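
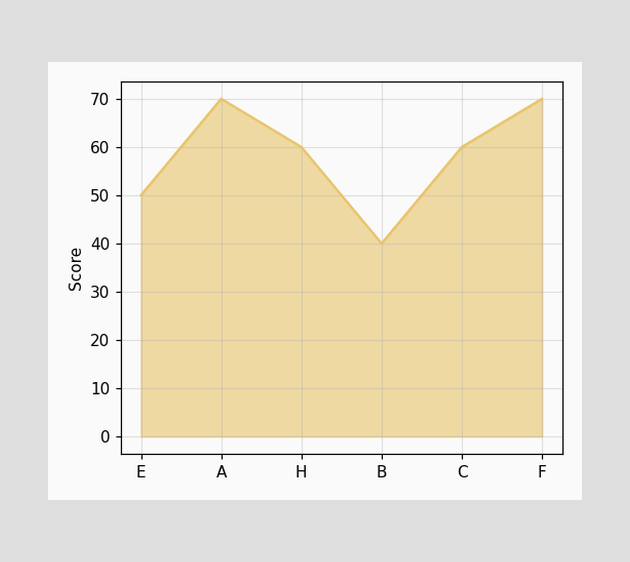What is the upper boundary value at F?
70

At F the upper boundary is at 70.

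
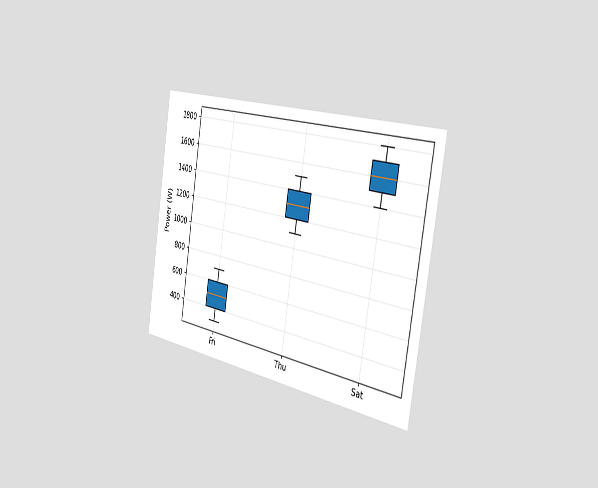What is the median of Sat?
The chart is tilted about 9° clockwise and viewed slightly from the right. The median line in the Sat box sits at 1600W.

1600W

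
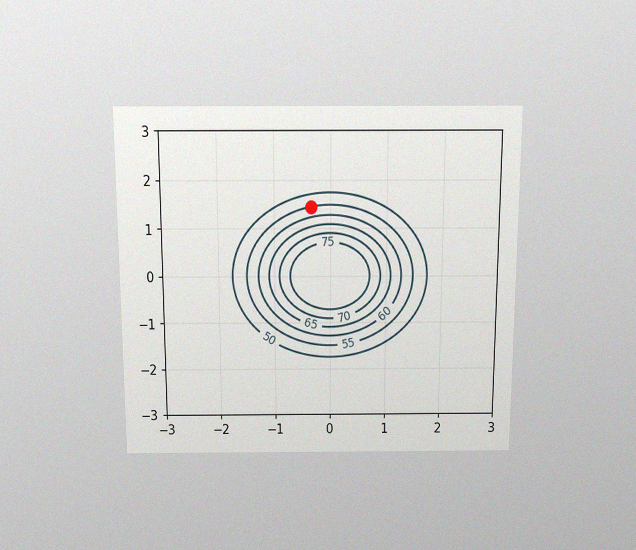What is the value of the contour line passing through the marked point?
55

The chart is viewed slightly from above, with some photo noise. The marked point sits on the contour labelled 55.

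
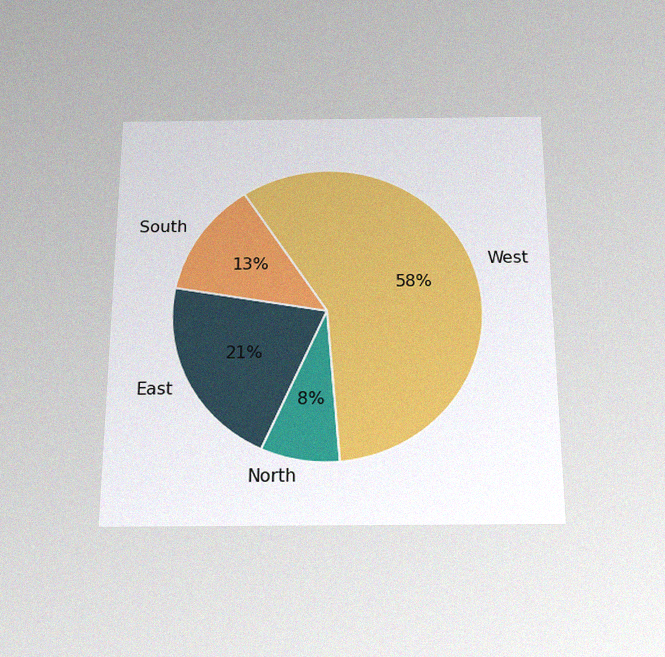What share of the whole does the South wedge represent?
13%

The chart is viewed slightly from below, with some photo noise. The South slice takes up 13% of the pie.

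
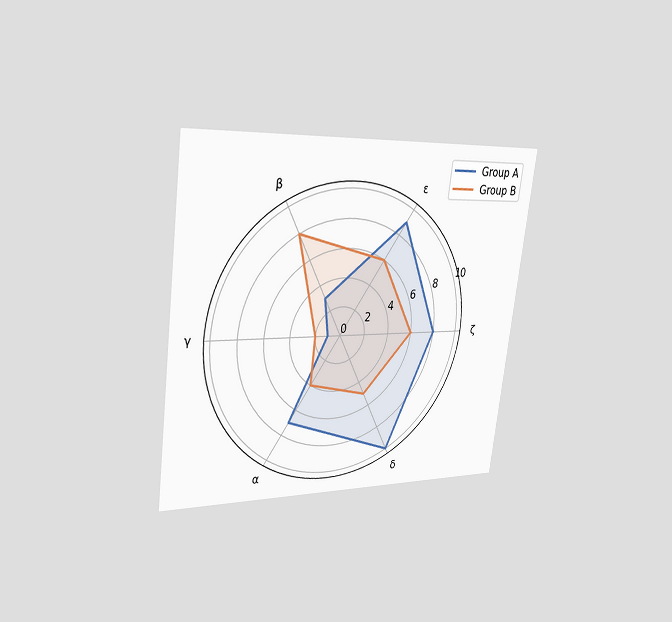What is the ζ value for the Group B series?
6

The chart is tilted about 7° clockwise and viewed slightly from the left. On the ζ axis, Group B reaches 6.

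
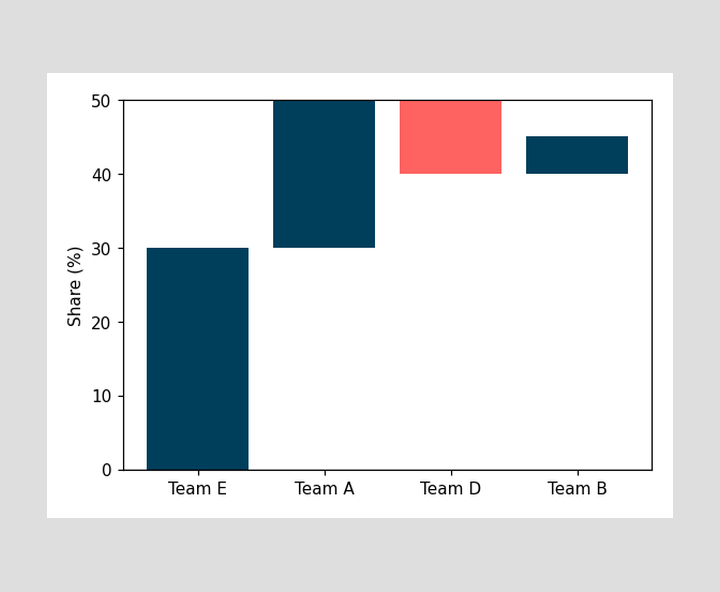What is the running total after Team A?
After Team A the running total reaches 50%.

50%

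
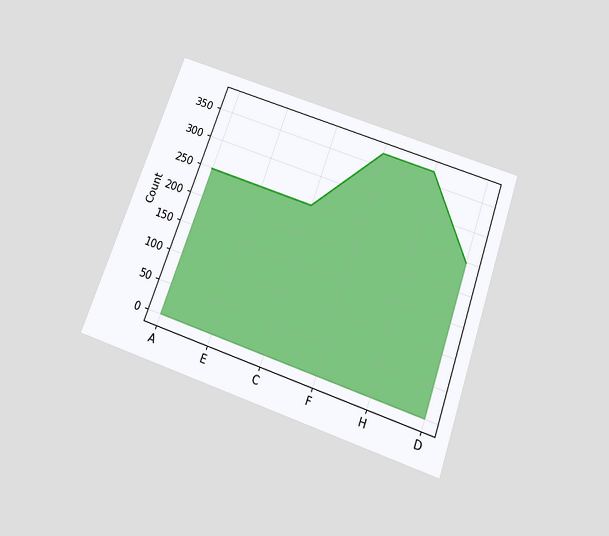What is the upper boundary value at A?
248

The chart is tilted about 19° clockwise and viewed slightly from below. At A the upper boundary is at 248.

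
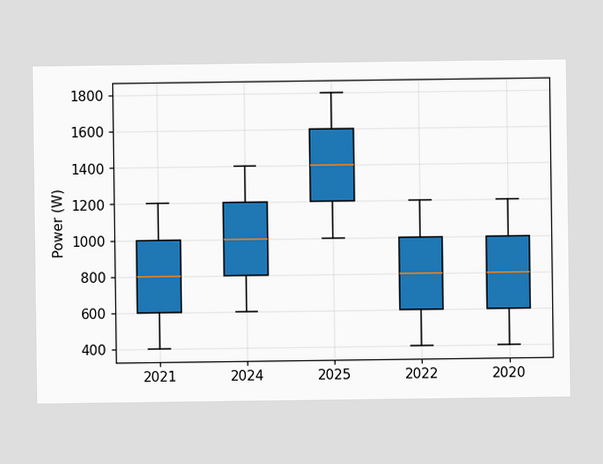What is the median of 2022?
800W

The median line in the 2022 box sits at 800W.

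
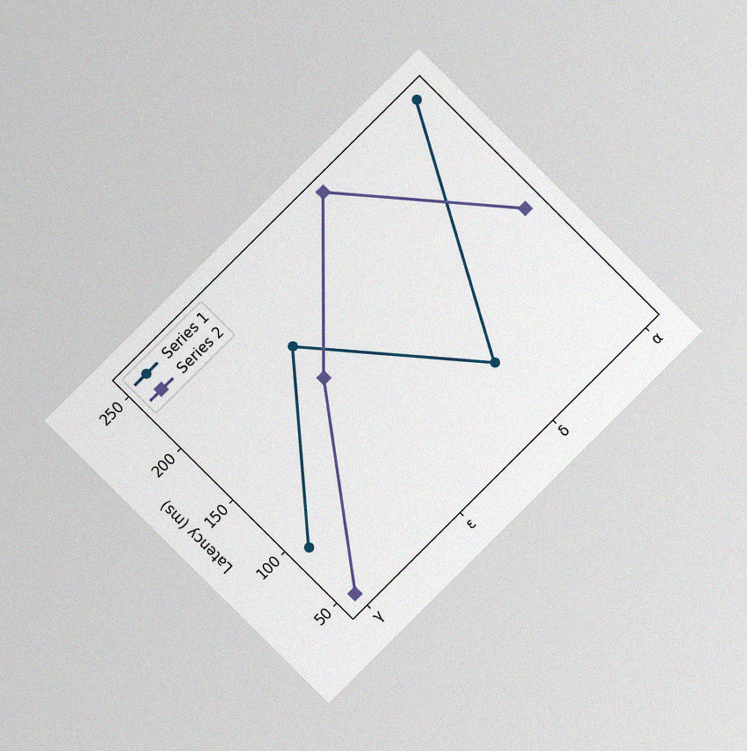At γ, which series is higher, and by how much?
Series 1, by 45ms

The chart is tilted about 45° counter-clockwise and viewed at a slight angle, with some photo noise. At γ, Series 1 sits above the other line by 45ms.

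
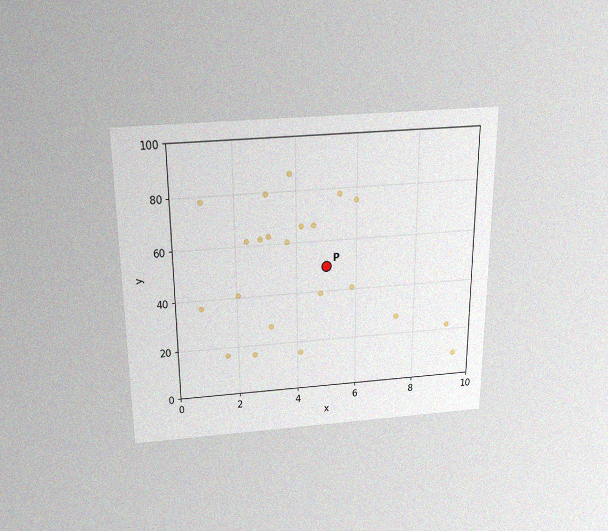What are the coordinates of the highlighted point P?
(5, 50)

The chart is viewed slightly from above, with some photo noise. Following the gridlines from P to each axis, P sits at (5, 50).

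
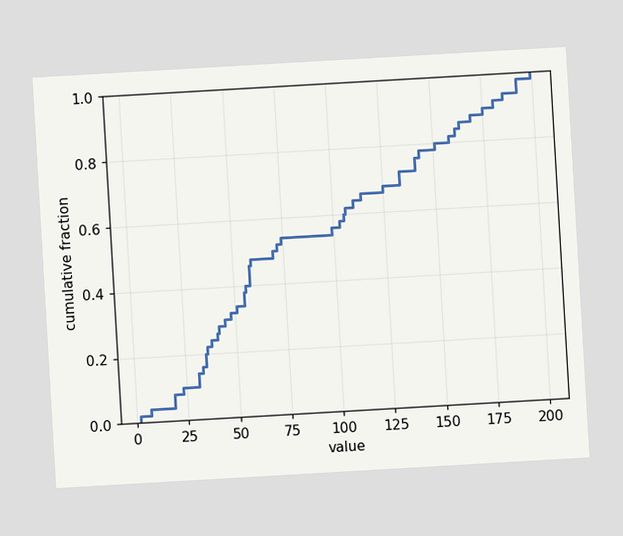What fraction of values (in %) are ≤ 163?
86%

The chart is tilted about 3° counter-clockwise. At x=163 the ECDF step is at 86%.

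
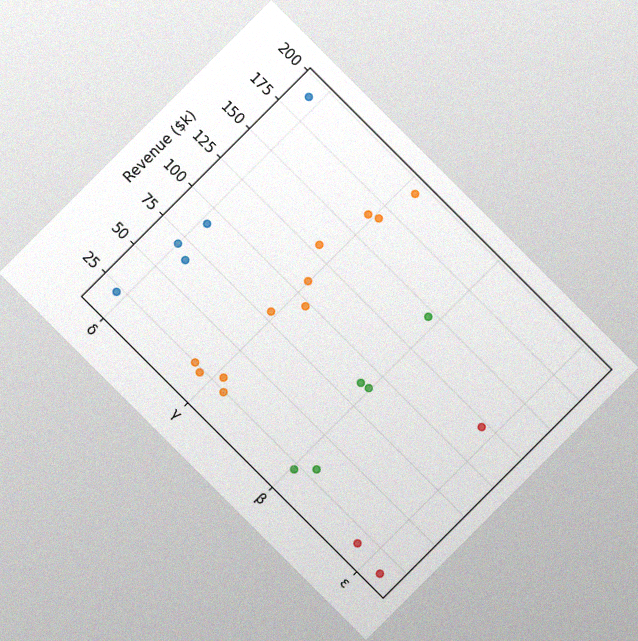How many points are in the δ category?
The chart is tilted about 45° clockwise, with some photo noise. Counting the markers in the δ column gives 5.

5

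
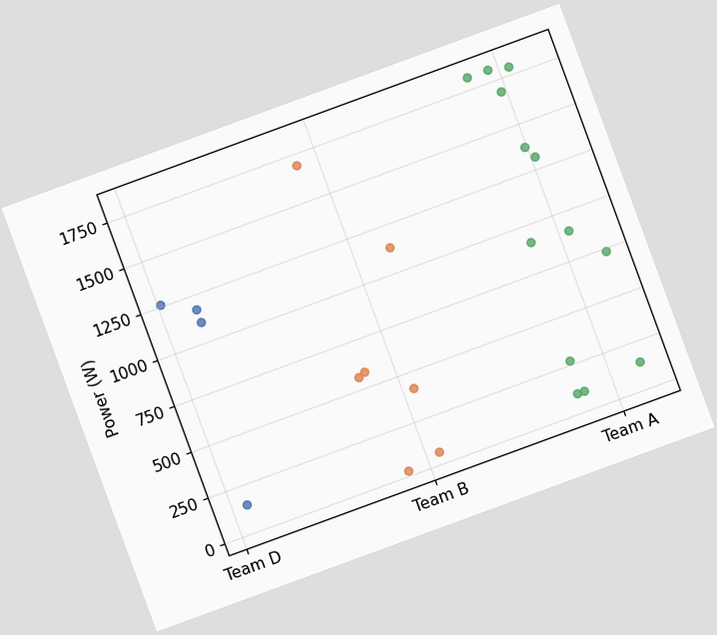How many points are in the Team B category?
7

The chart is tilted about 20° counter-clockwise. Counting the markers in the Team B column gives 7.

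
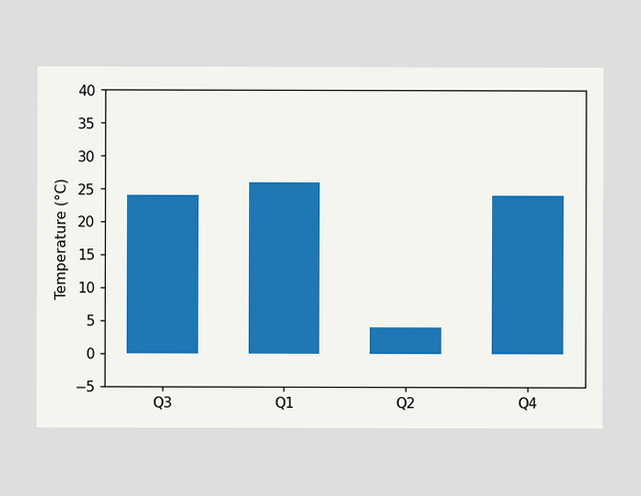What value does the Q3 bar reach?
Reading along the chart's y-axis, the Q3 bar reaches 24°C.

24°C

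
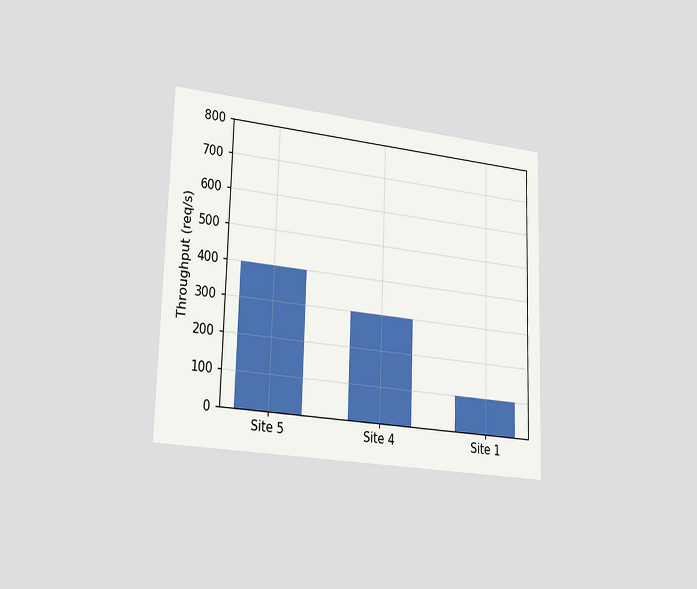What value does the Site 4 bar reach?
The chart is viewed slightly from the left. Reading along the chart's y-axis, the Site 4 bar reaches 300req/s.

300req/s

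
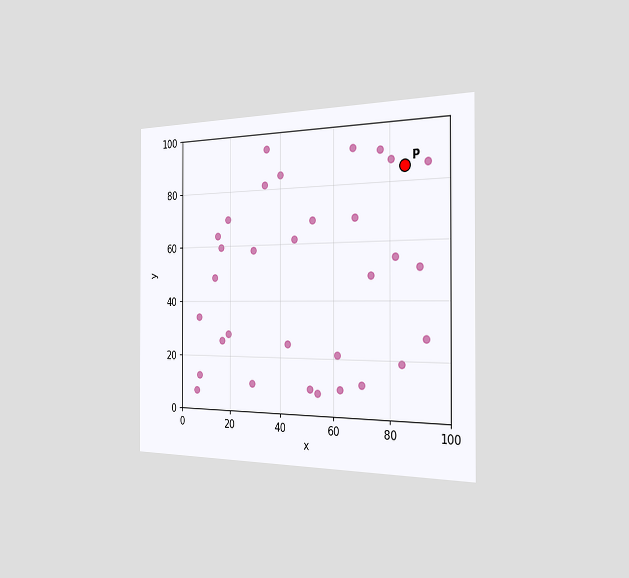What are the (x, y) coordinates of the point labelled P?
The chart is viewed slightly from the right. Following the gridlines from P to each axis, P sits at (85, 85).

(85, 85)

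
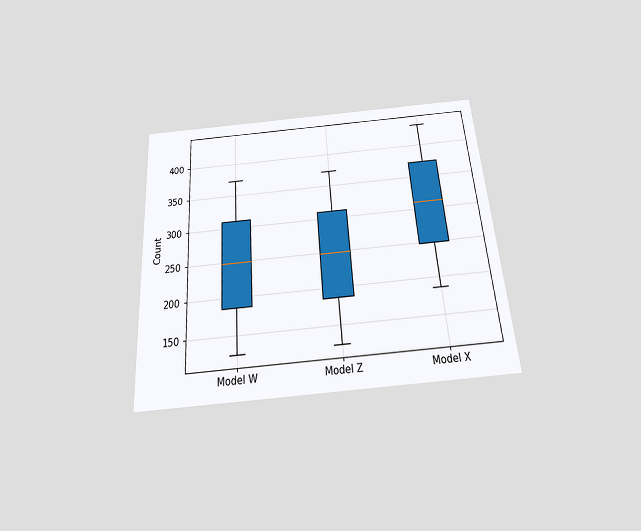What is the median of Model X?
310

The chart is tilted about 4° counter-clockwise and viewed slightly from below. The median line in the Model X box sits at 310.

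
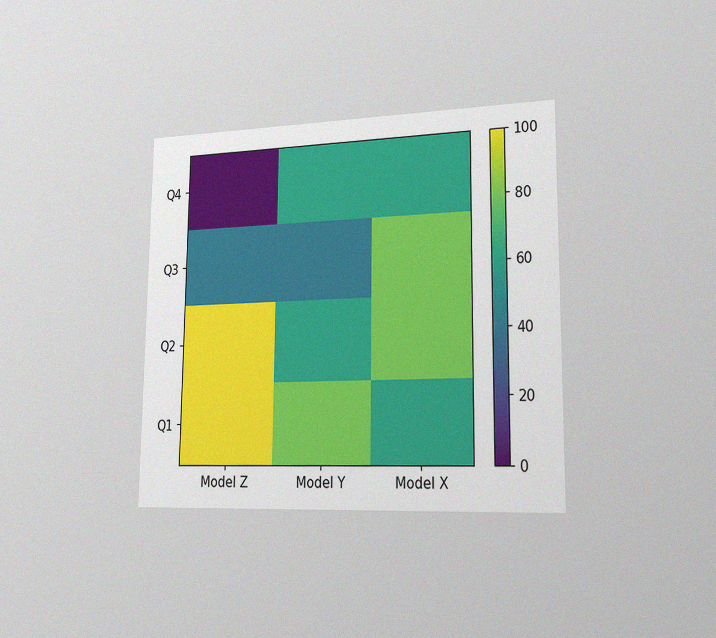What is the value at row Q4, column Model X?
60

The chart is viewed slightly from the right, with some photo noise. Matching cell (Q4, Model X) against the colorbar gives 60.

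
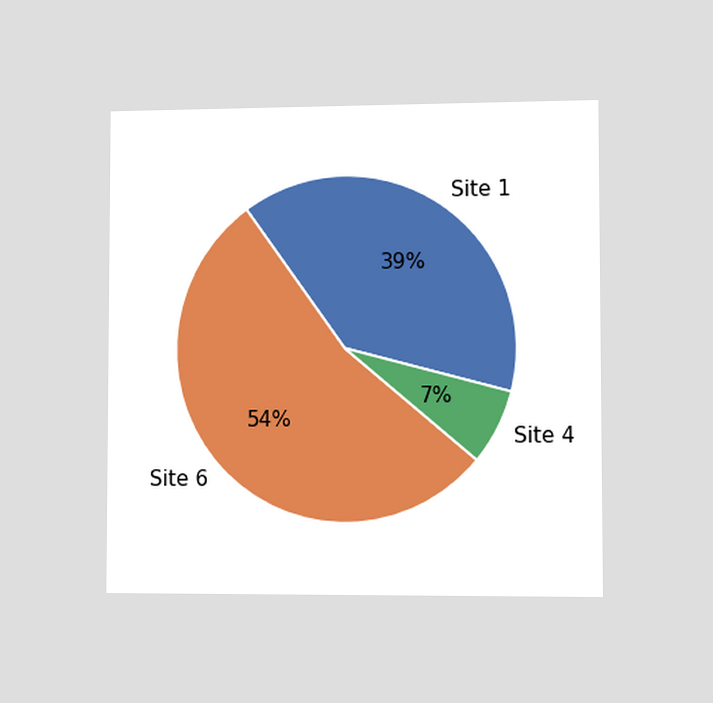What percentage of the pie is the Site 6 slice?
The chart is viewed slightly from the right. The Site 6 slice takes up 54% of the pie.

54%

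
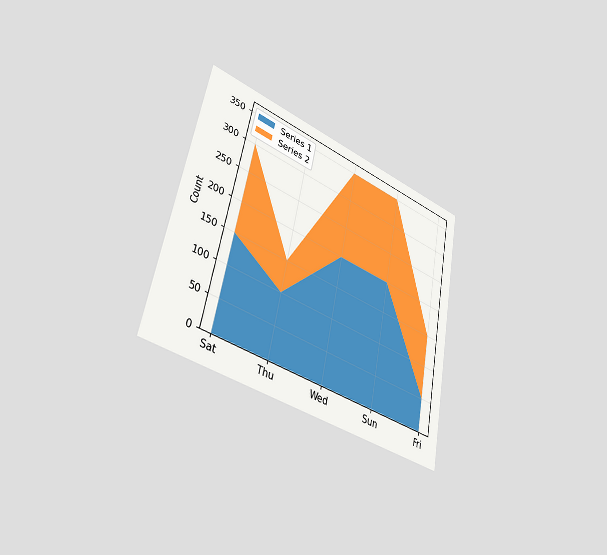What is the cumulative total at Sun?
350

The chart is tilted about 11° clockwise and viewed slightly from the left. The stacked total at Sun reaches 350.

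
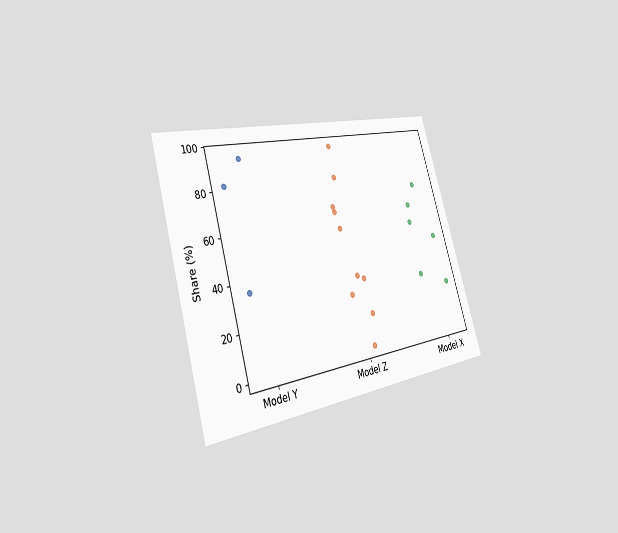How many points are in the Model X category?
The chart is tilted about 16° counter-clockwise and viewed slightly from the left. Counting the markers in the Model X column gives 6.

6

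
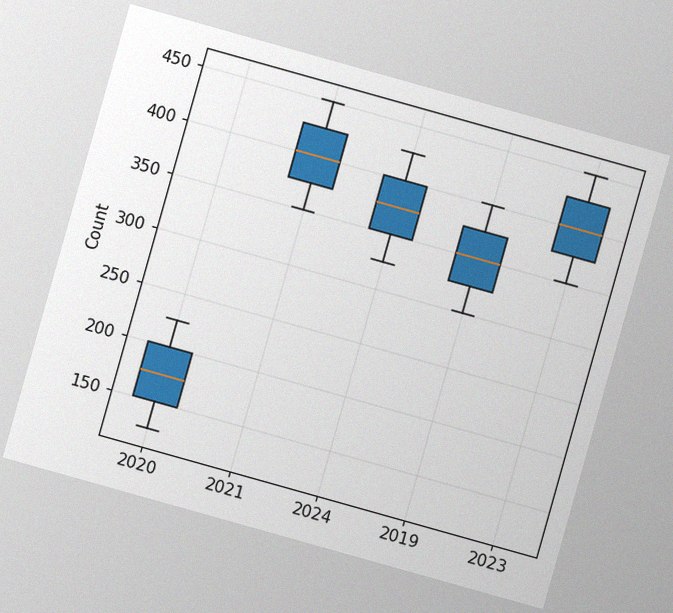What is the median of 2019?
The chart is tilted about 16° clockwise, with some photo noise. The median line in the 2019 box sits at 350.

350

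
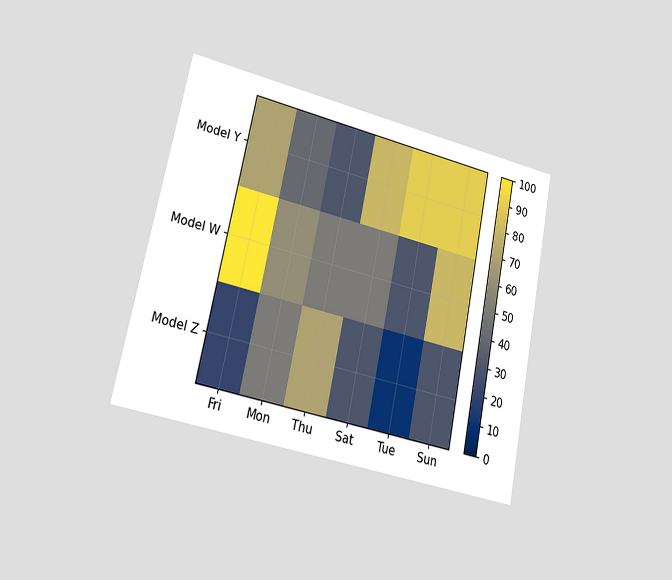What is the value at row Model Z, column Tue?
10

The chart is tilted about 12° clockwise and viewed slightly from the left. Matching cell (Model Z, Tue) against the colorbar gives 10.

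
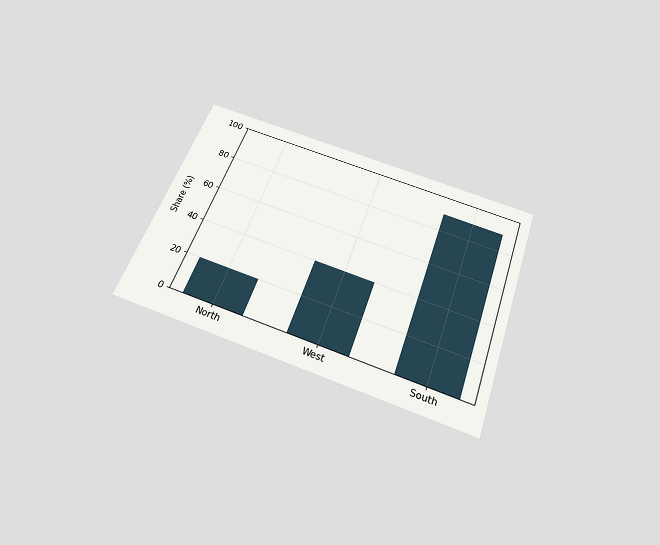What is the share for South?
90%

The chart is tilted about 19° clockwise and viewed slightly from below. Reading along the chart's y-axis, the South bar reaches 90%.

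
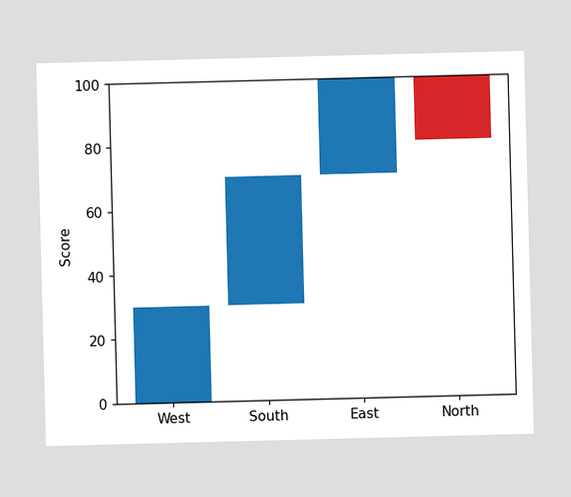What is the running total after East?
After East the running total reaches 100.

100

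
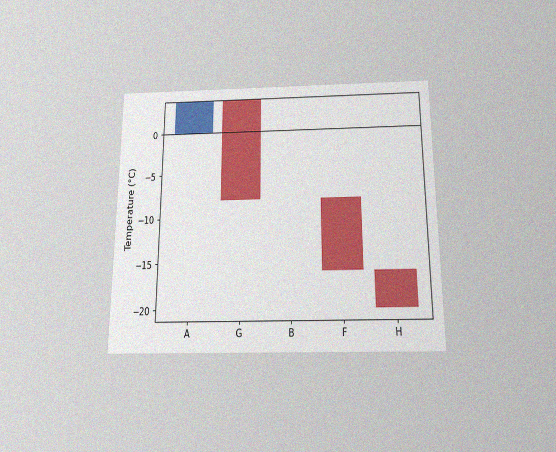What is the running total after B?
-8°C

The chart is viewed slightly from below, with some photo noise. After B the running total reaches -8°C.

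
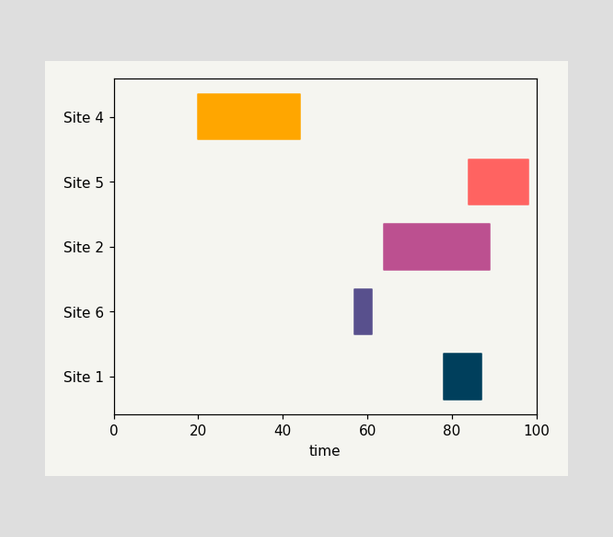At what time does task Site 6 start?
The Site 6 bar begins at t=57.

57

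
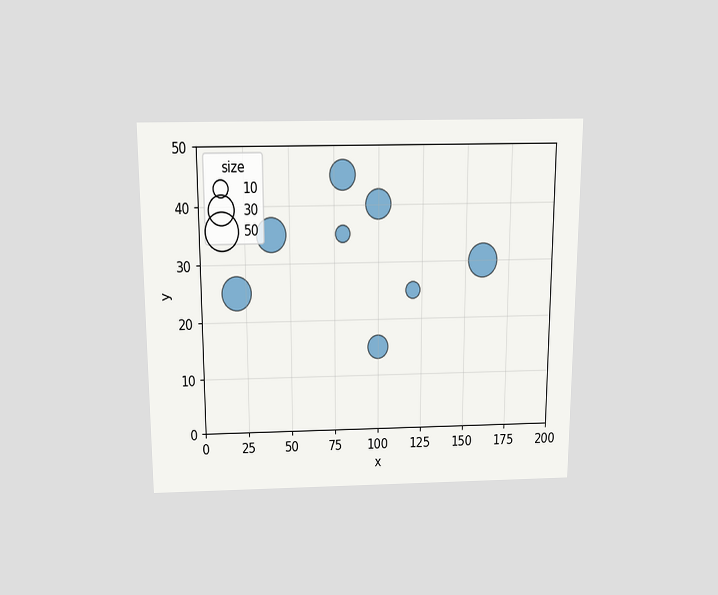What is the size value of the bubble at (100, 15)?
20

The chart is viewed slightly from above. Matching the bubble at (100, 15) against the size legend gives 20.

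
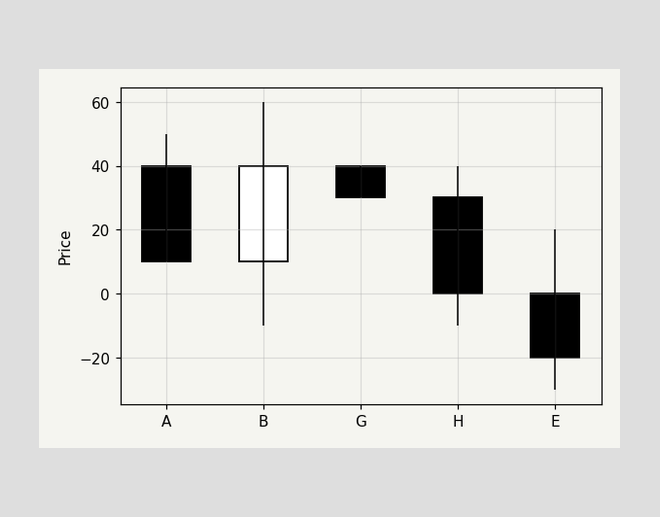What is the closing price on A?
10

The A candle closes at 10.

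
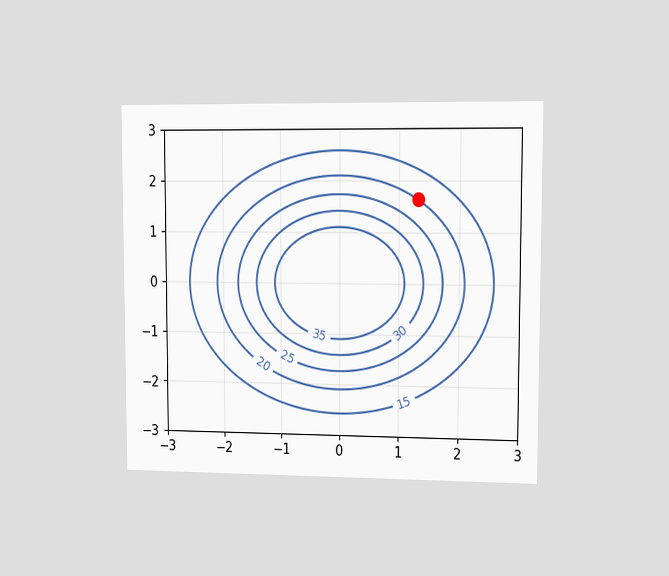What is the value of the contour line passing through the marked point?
The chart is viewed slightly from the right. The marked point sits on the contour labelled 20.

20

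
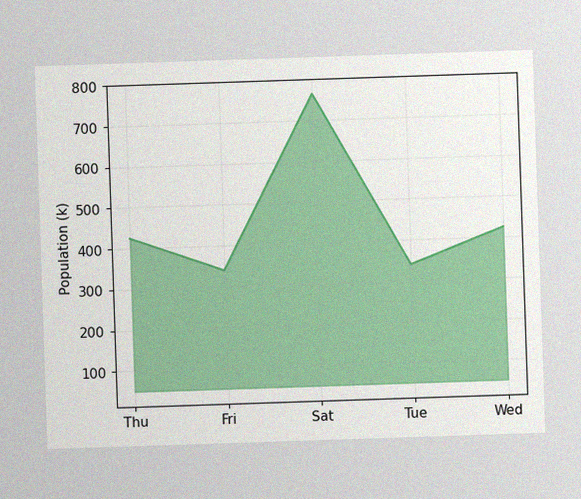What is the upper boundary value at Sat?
765k

The image has some photo noise and uneven lighting. At Sat the upper boundary is at 765k.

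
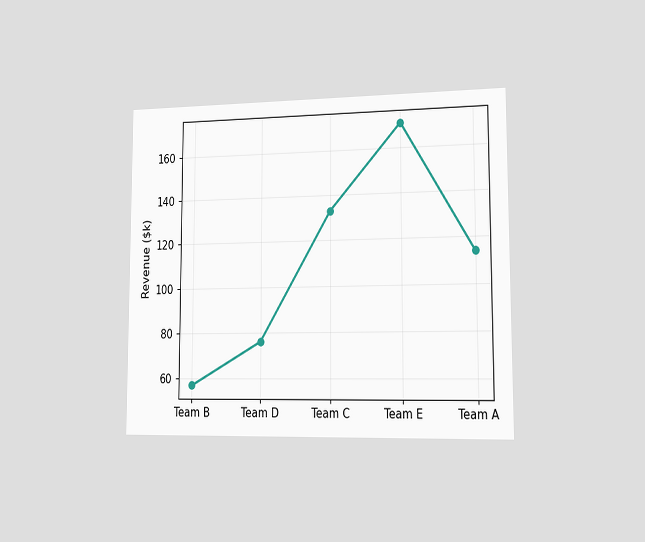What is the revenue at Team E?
$171k

The chart is viewed slightly from the right. At Team E, the line is at $171k.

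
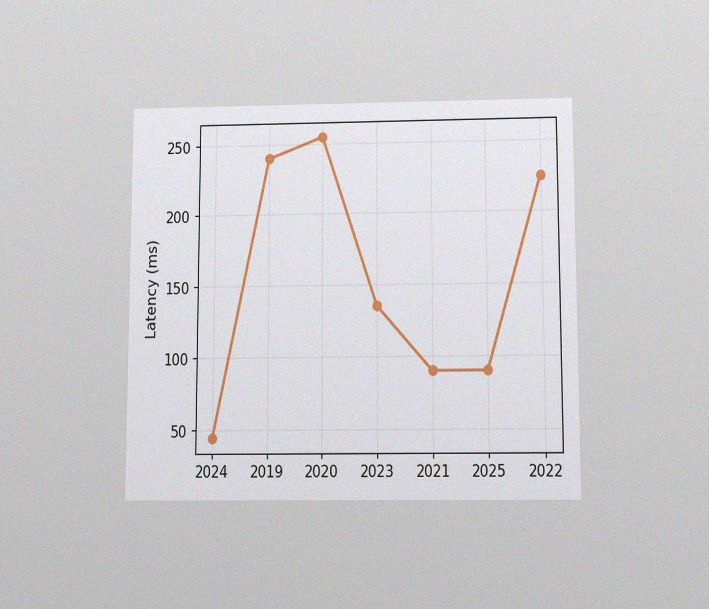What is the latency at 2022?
The chart is viewed slightly from below, with some photo noise. At 2022, the line is at 225ms.

225ms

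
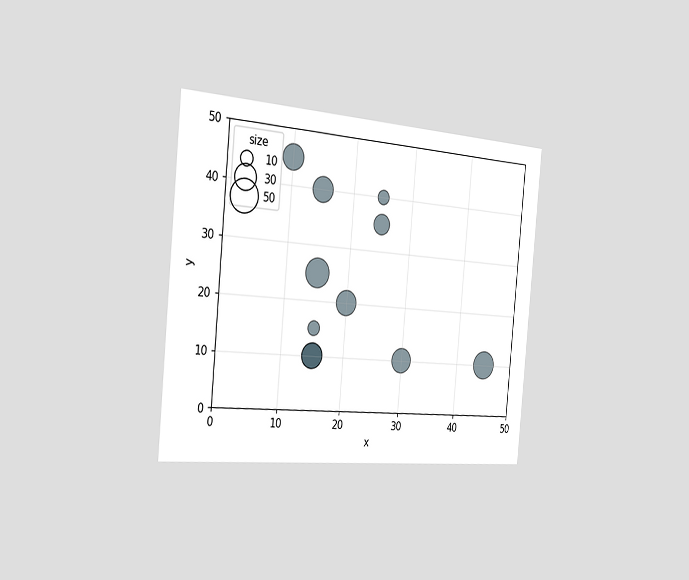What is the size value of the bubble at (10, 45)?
The chart is tilted about 5° clockwise and viewed slightly from the left. Matching the bubble at (10, 45) against the size legend gives 30.

30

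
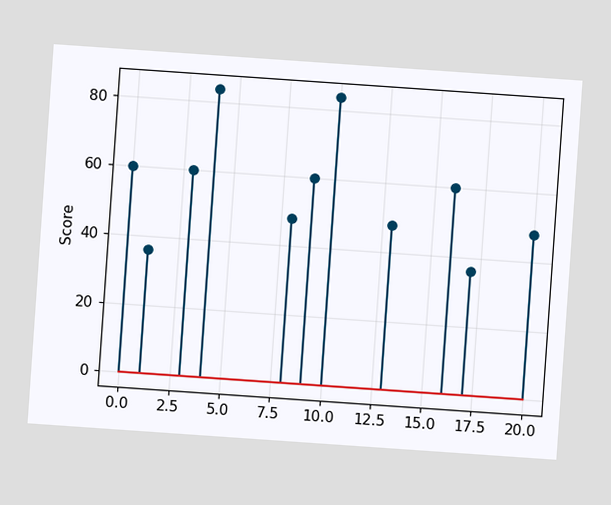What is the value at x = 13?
48

The chart is tilted about 4° clockwise. The stem at x=13 reaches 48.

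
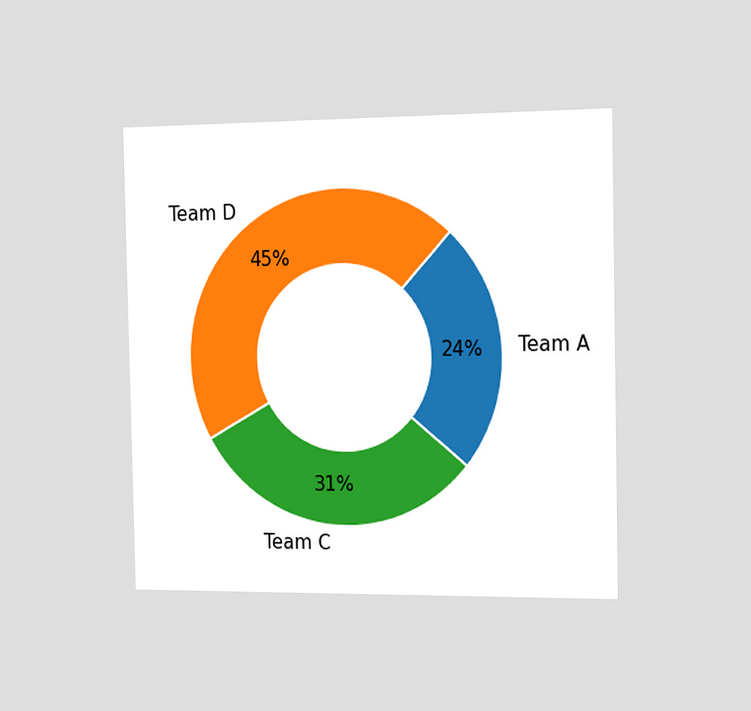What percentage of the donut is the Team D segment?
The chart is viewed slightly from the right. The Team D segment takes up 45% of the ring.

45%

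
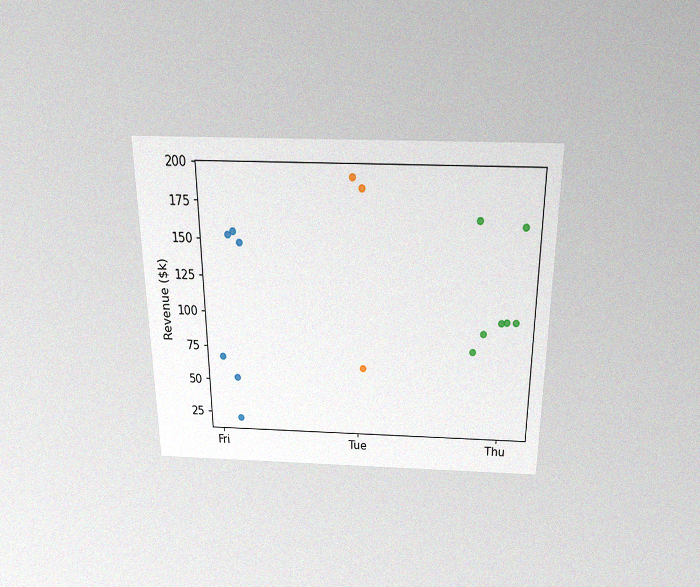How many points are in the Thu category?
The chart is viewed slightly from above, with some photo noise. Counting the markers in the Thu column gives 7.

7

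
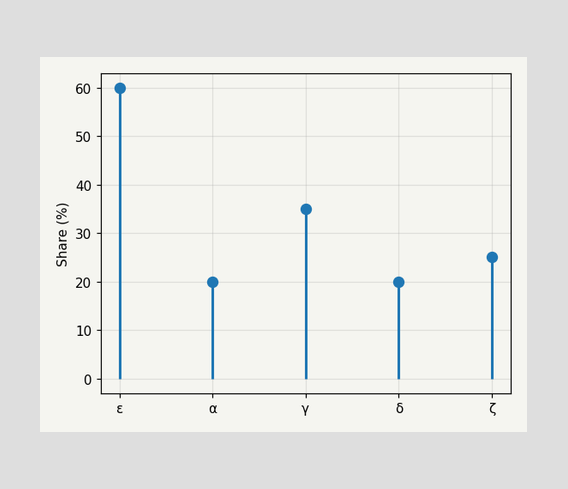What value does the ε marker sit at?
The ε marker sits at 60%.

60%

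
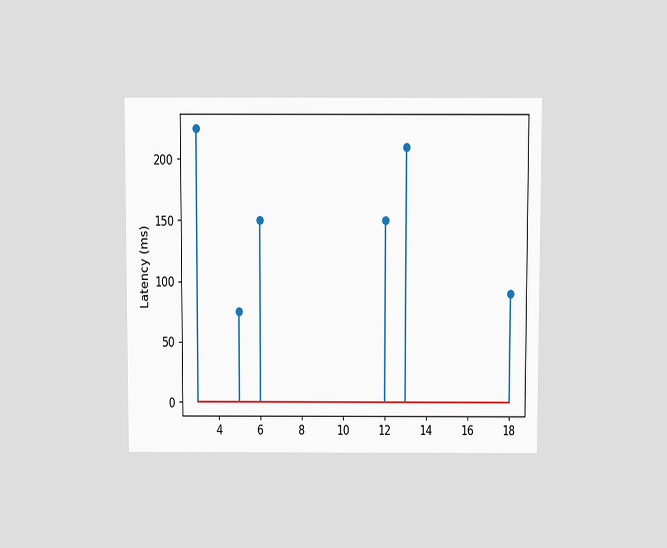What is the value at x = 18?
The chart is viewed slightly from above. The stem at x=18 reaches 90ms.

90ms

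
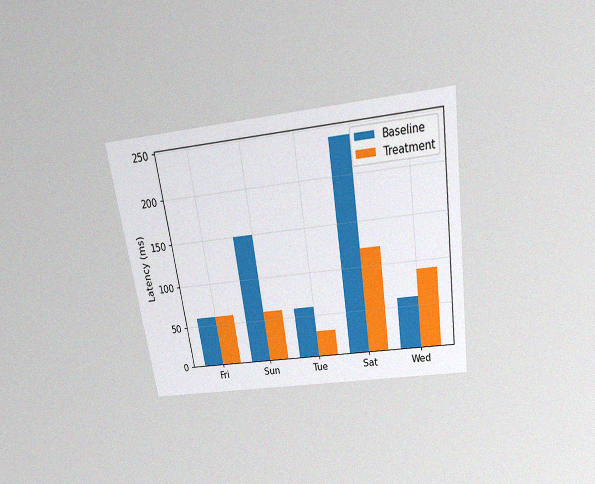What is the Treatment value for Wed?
The chart is tilted about 9° counter-clockwise and viewed slightly from above, with some photo noise. The Treatment bar at Wed reaches 90ms on the y-axis.

90ms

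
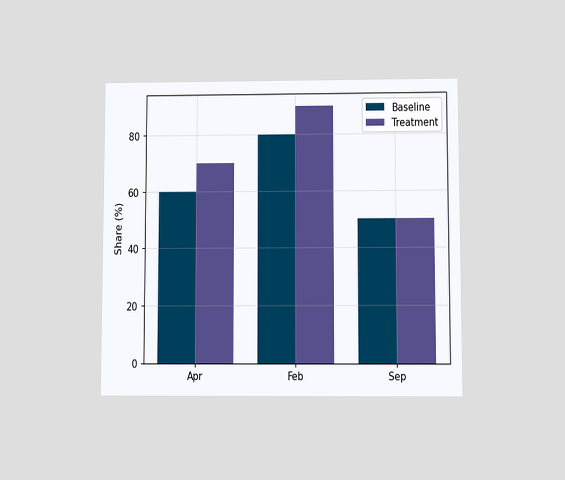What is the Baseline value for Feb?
80%

The chart is viewed slightly from below. The Baseline bar at Feb reaches 80% on the y-axis.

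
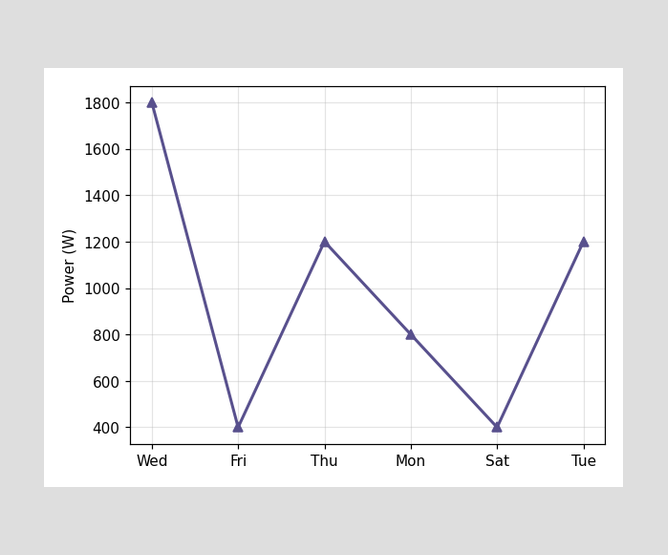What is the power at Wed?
1800W

At Wed, the line is at 1800W.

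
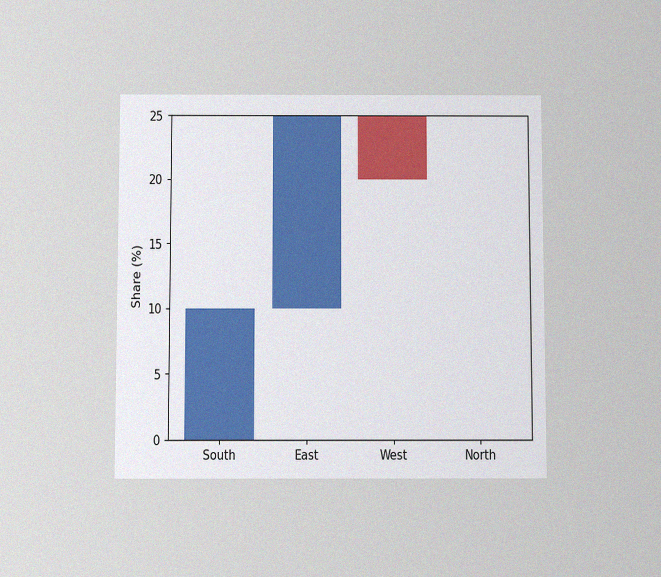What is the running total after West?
20%

The chart is viewed slightly from below, with some photo noise. After West the running total reaches 20%.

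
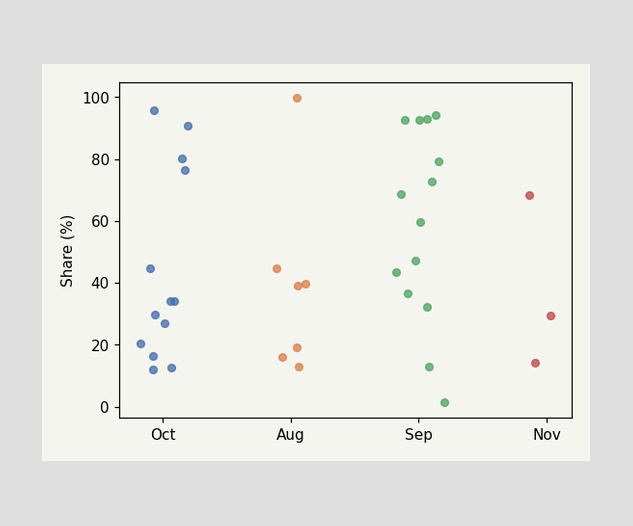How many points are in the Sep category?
14

Counting the markers in the Sep column gives 14.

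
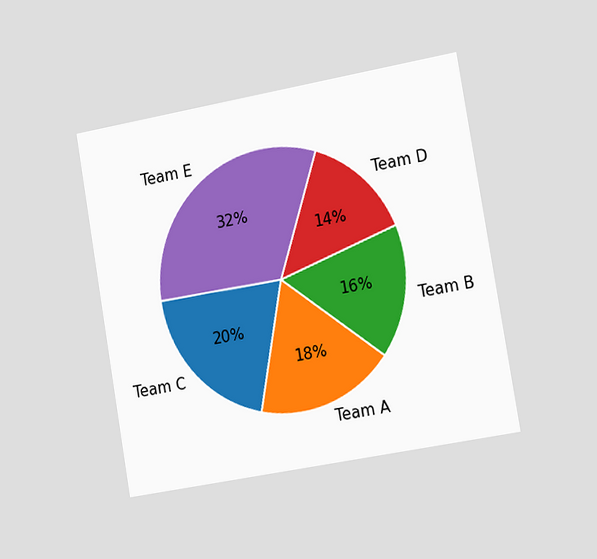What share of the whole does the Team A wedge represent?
18%

The chart is tilted about 10° counter-clockwise and viewed slightly from the right. The Team A slice takes up 18% of the pie.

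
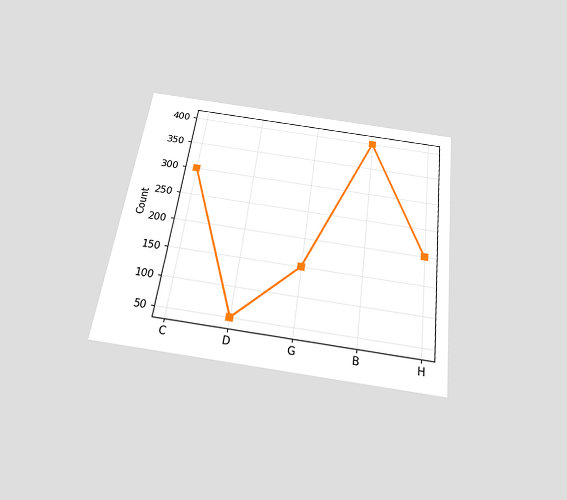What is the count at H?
The chart is tilted about 8° clockwise and viewed slightly from below. At H, the line is at 200.

200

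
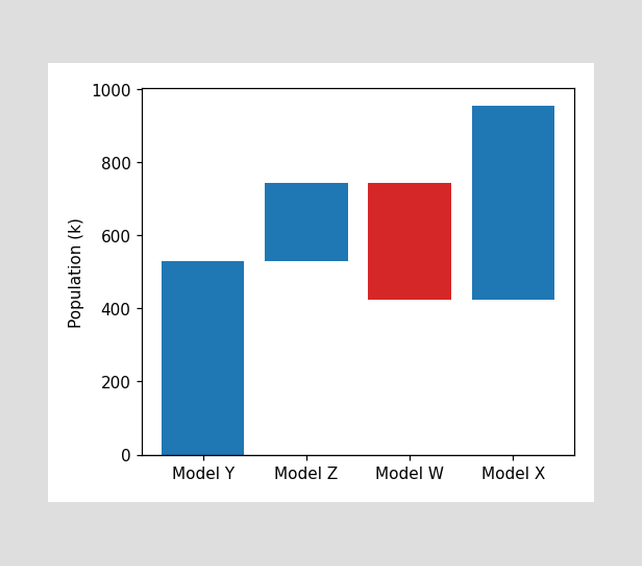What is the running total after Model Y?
530k

After Model Y the running total reaches 530k.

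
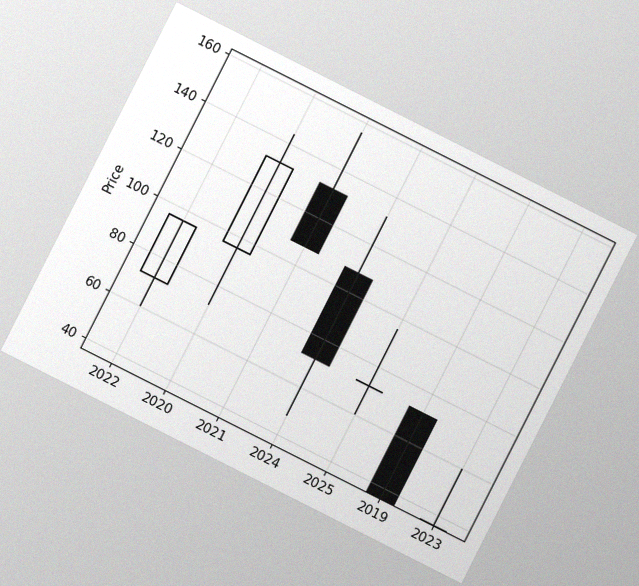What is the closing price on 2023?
The chart is tilted about 27° clockwise, with some photo noise. The 2023 candle closes at 36.

36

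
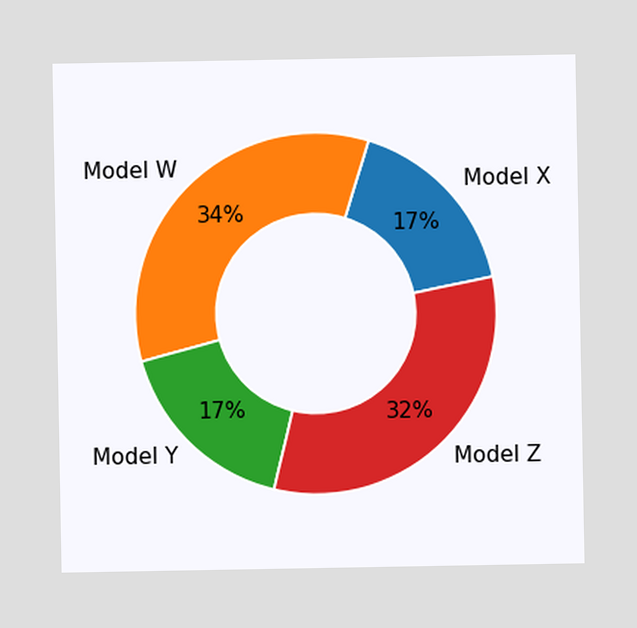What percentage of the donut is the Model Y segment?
17%

The Model Y segment takes up 17% of the ring.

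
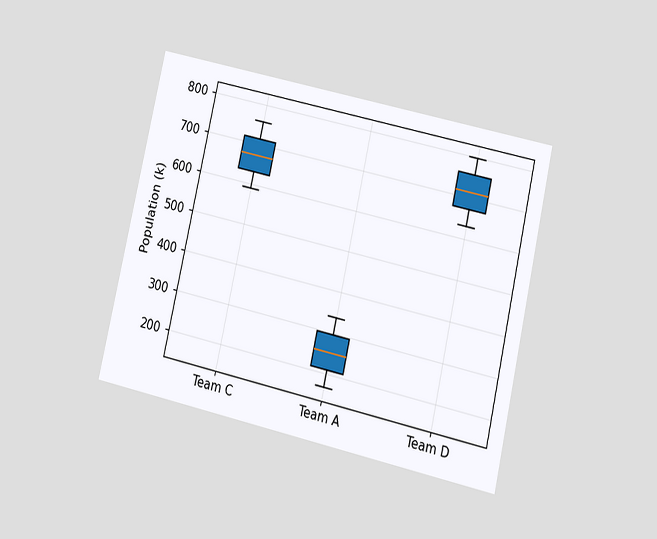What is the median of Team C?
The chart is tilted about 13° clockwise and viewed at a slight angle. The median line in the Team C box sits at 672k.

672k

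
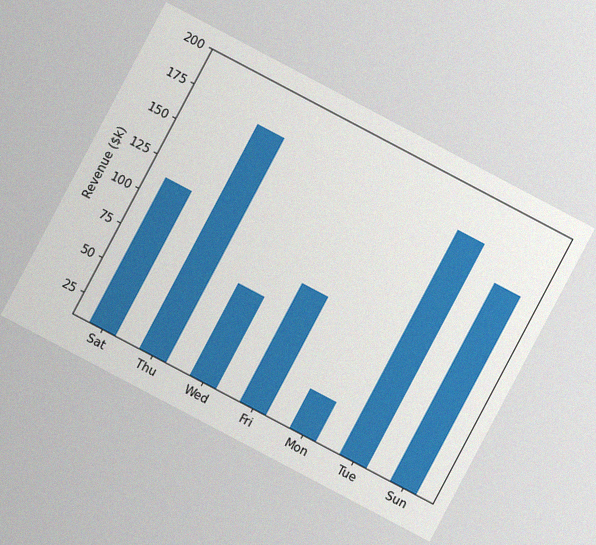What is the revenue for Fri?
The chart is tilted about 28° clockwise, with some photo noise. Reading along the chart's y-axis, the Fri bar reaches $95k.

$95k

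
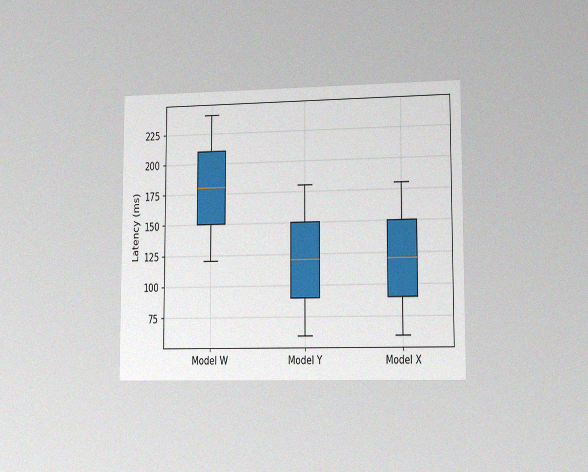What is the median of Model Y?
120ms

The chart is viewed slightly from the right, with some photo noise. The median line in the Model Y box sits at 120ms.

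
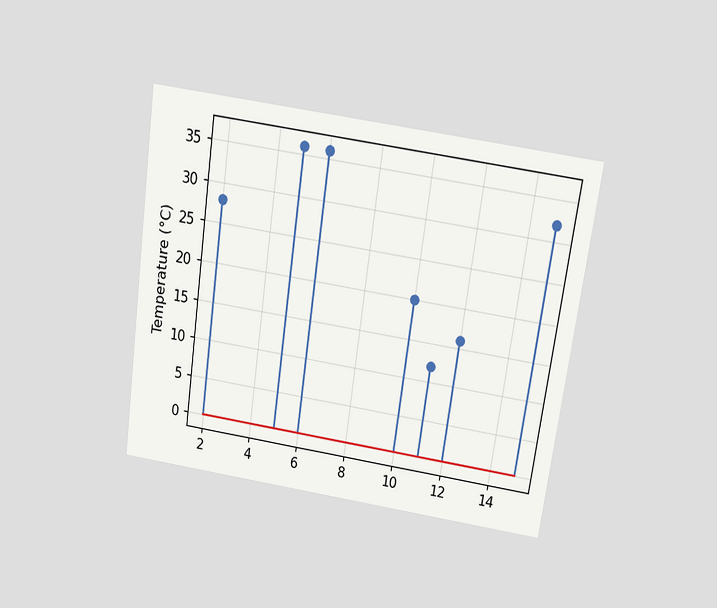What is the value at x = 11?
The chart is tilted about 8° clockwise and viewed slightly from above. The stem at x=11 reaches 12°C.

12°C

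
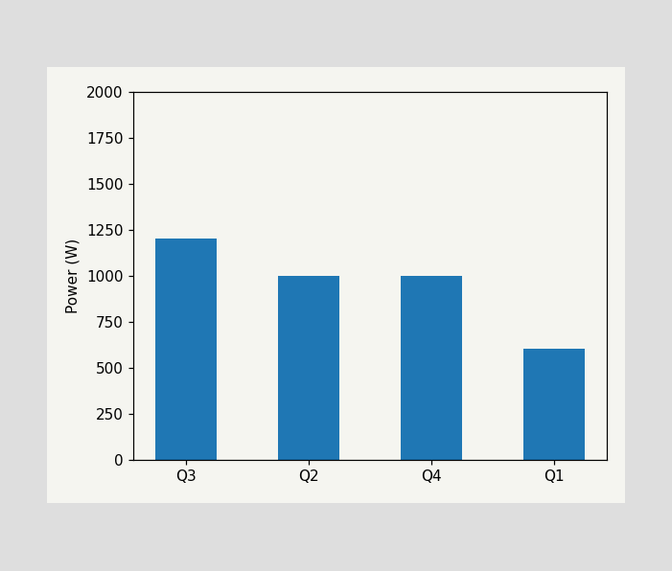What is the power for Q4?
1000W

Reading along the chart's y-axis, the Q4 bar reaches 1000W.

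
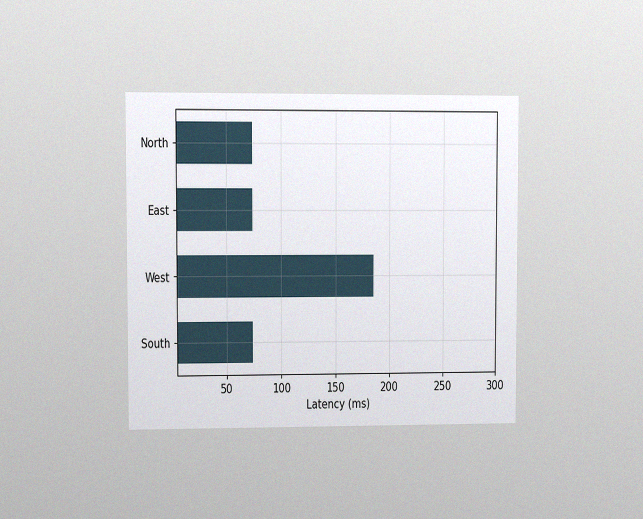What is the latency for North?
74ms

The chart is viewed at a slight angle, with some photo noise. Reading along the chart's x-axis, the North bar reaches 74ms.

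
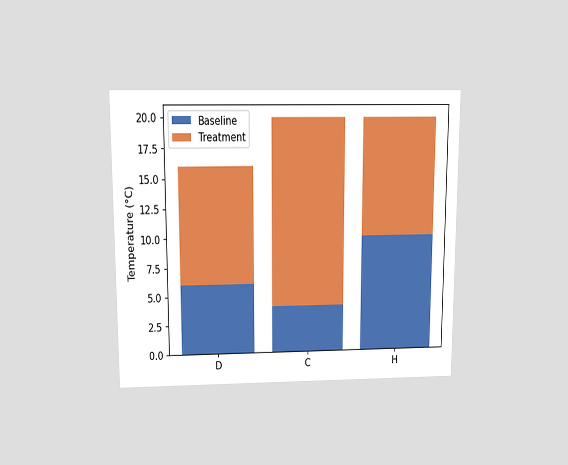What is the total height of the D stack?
The chart is viewed slightly from above. The D stack's top reaches 16°C on the y-axis.

16°C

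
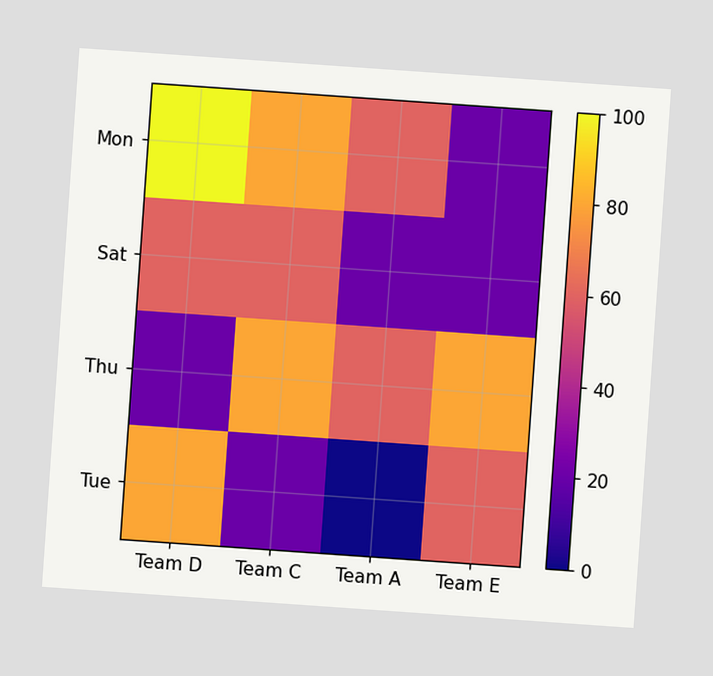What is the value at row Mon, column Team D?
The chart is tilted about 4° clockwise. Matching cell (Mon, Team D) against the colorbar gives 100.

100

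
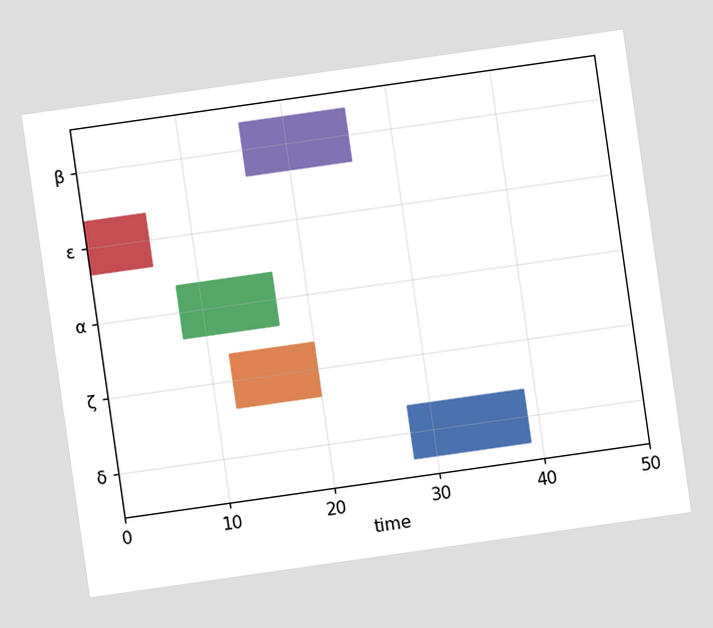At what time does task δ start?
28

The chart is tilted about 8° counter-clockwise. The δ bar begins at t=28.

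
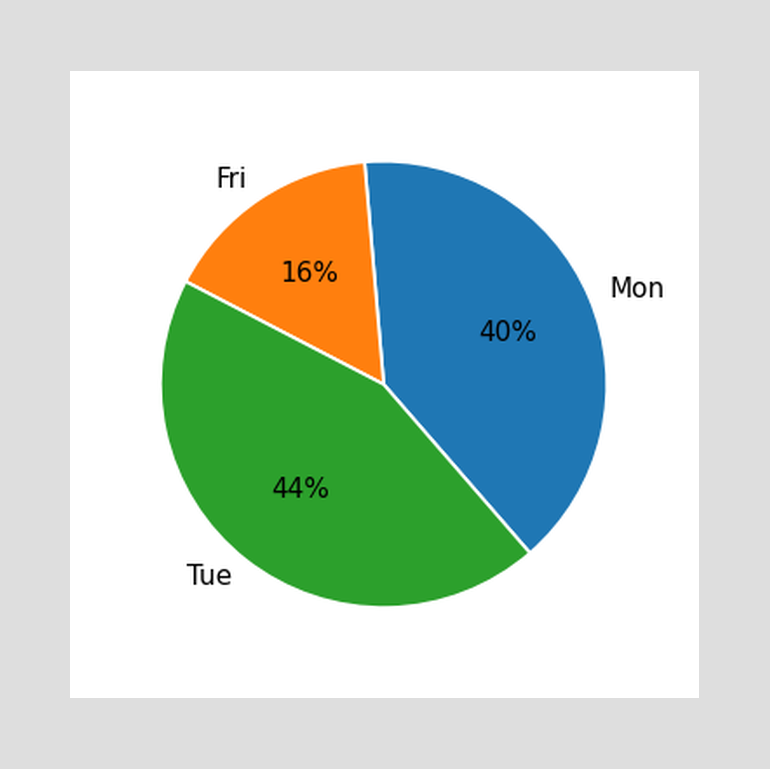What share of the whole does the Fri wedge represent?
The Fri slice takes up 16% of the pie.

16%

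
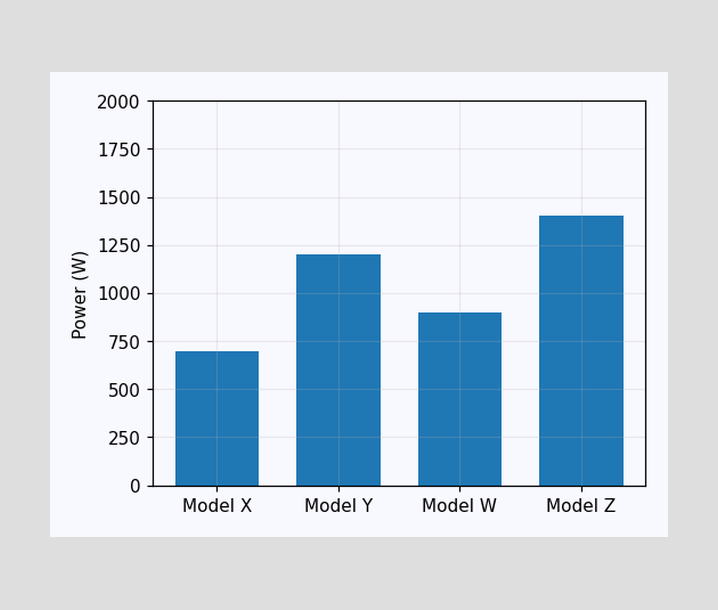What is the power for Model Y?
1200W

Reading along the chart's y-axis, the Model Y bar reaches 1200W.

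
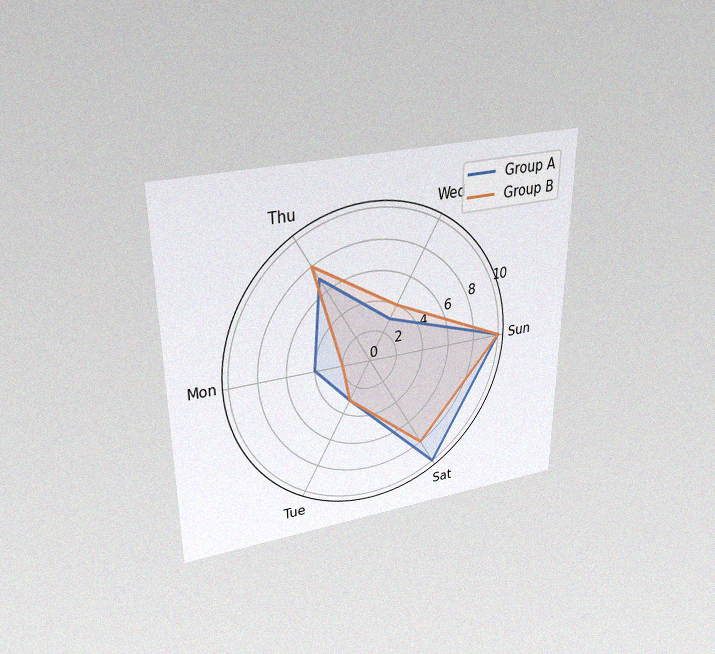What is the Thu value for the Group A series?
The chart is viewed slightly from above, with some photo noise. On the Thu axis, Group A reaches 7.

7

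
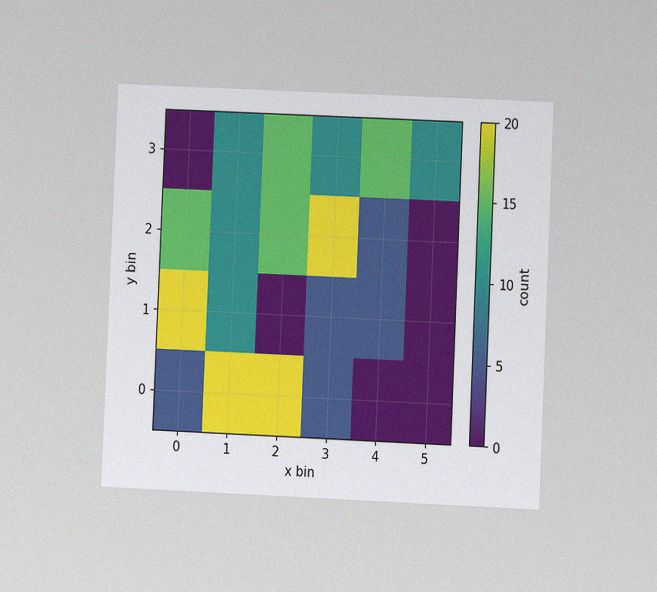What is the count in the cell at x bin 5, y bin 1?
The chart is tilted about 2° clockwise and viewed at a slight angle, with some photo noise. Matching the cell (5, 1) against the colorbar gives 0.

0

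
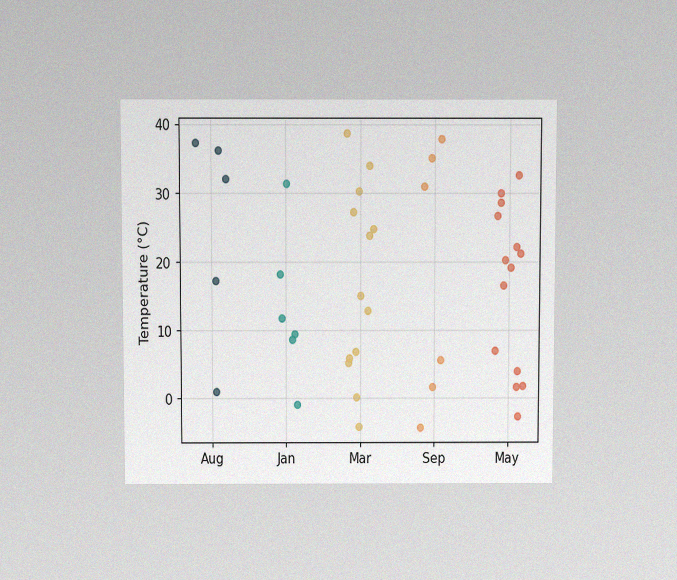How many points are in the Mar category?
13

The chart is viewed slightly from above, with some photo noise. Counting the markers in the Mar column gives 13.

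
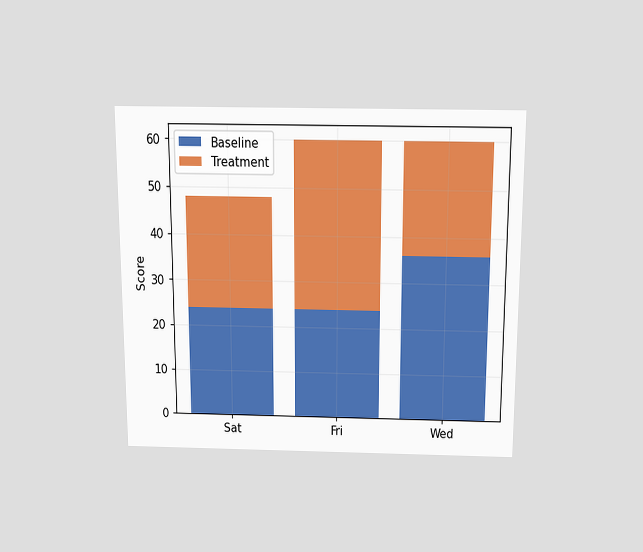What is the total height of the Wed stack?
The chart is viewed slightly from above. The Wed stack's top reaches 60 on the y-axis.

60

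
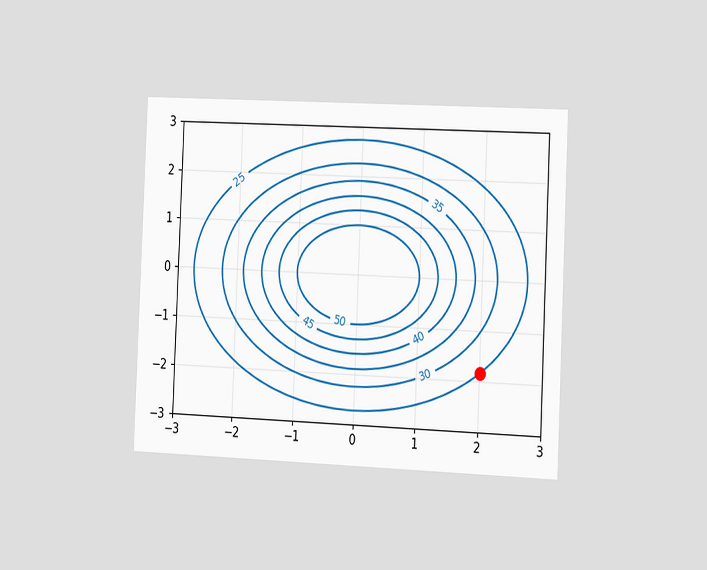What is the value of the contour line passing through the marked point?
The chart is tilted about 2° clockwise and viewed slightly from the right. The marked point sits on the contour labelled 25.

25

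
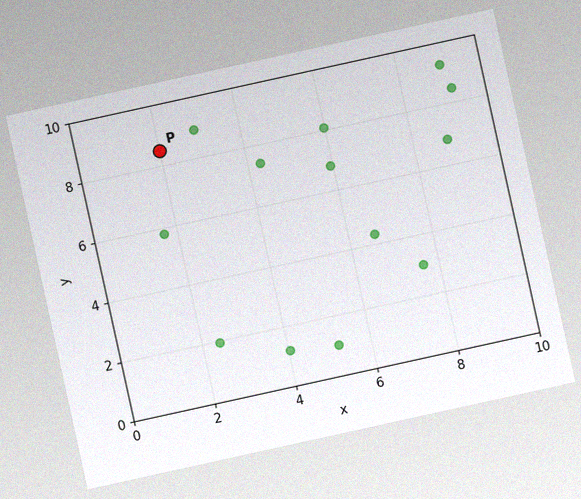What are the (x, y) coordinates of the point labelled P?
(2, 8.5)

The chart is tilted about 12° counter-clockwise, with some photo noise. Following the gridlines from P to each axis, P sits at (2, 8.5).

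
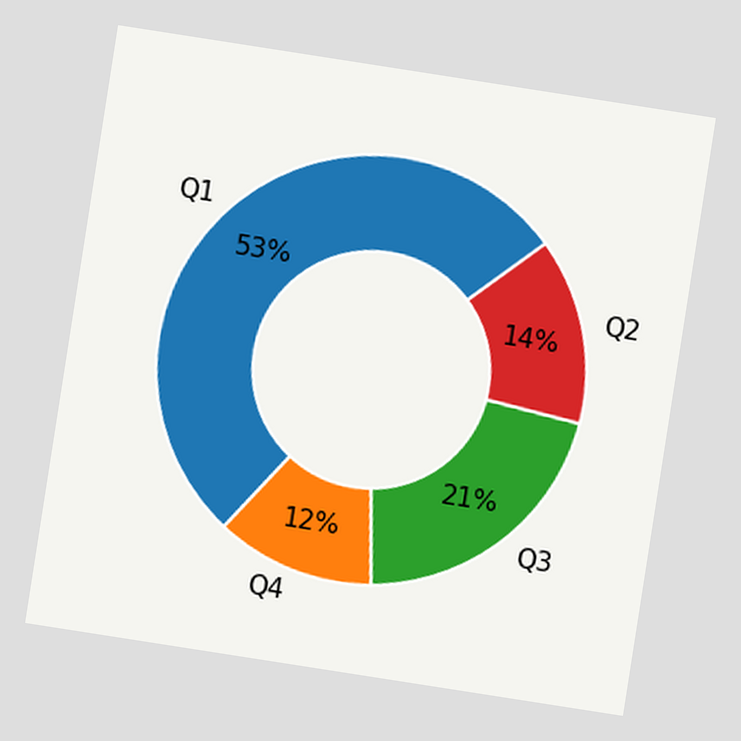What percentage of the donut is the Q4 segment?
The chart is tilted about 9° clockwise. The Q4 segment takes up 12% of the ring.

12%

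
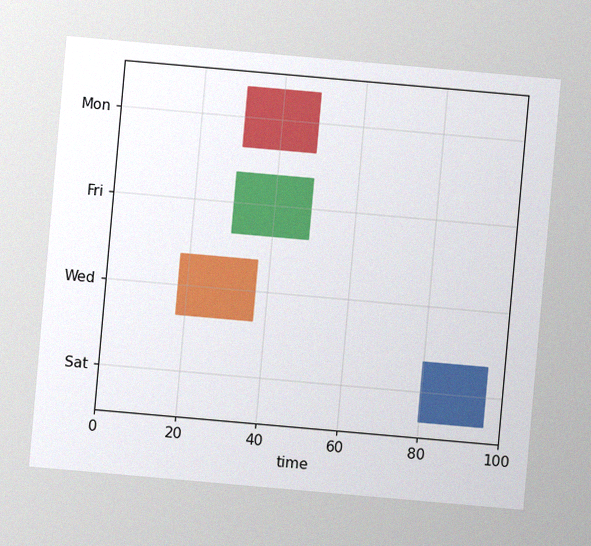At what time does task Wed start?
The chart is tilted about 5° clockwise, with some photo noise. The Wed bar begins at t=18.

18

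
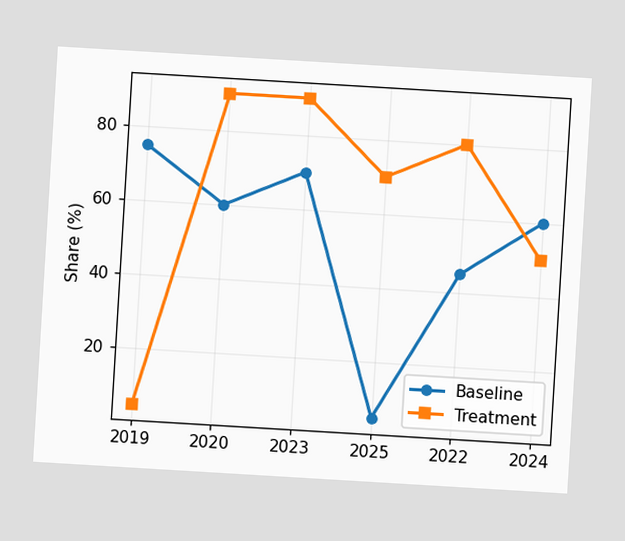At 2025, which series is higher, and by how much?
The chart is tilted about 3° clockwise. At 2025, Treatment sits above the other line by 65%.

Treatment, by 65%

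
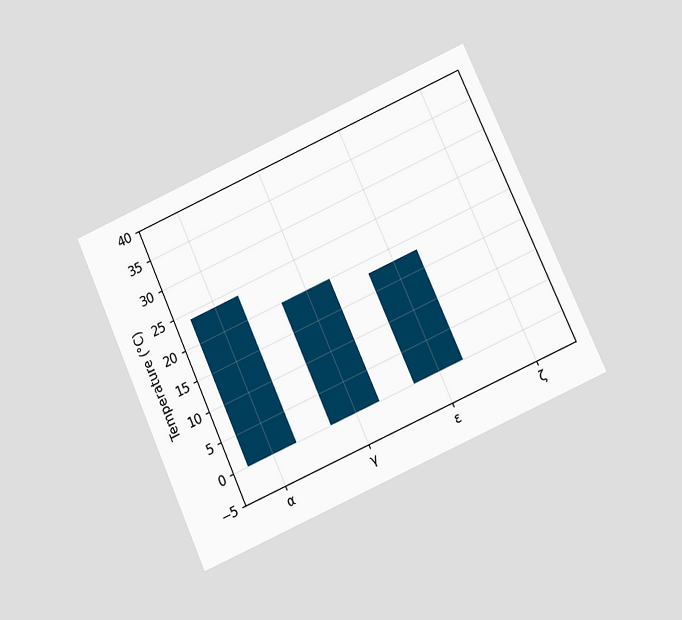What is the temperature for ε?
The chart is tilted about 24° counter-clockwise and viewed at a slight angle. Reading along the chart's y-axis, the ε bar reaches 18°C.

18°C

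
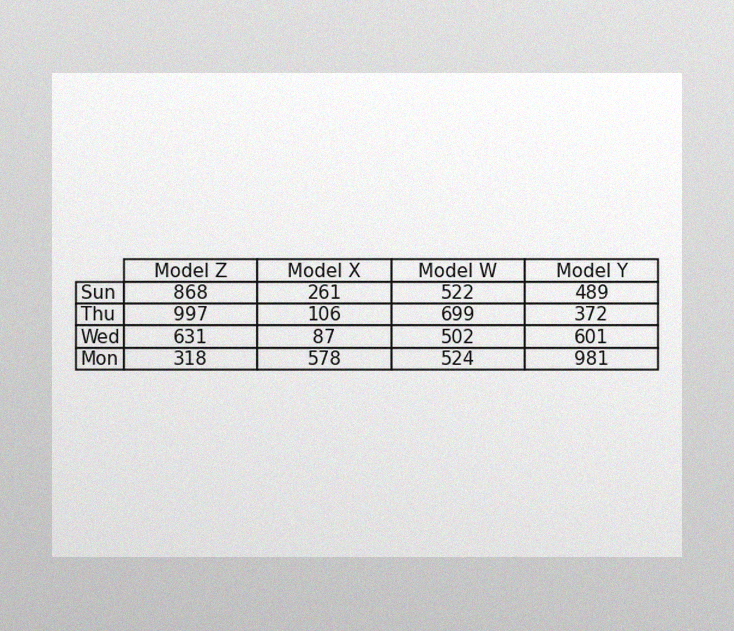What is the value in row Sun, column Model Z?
868

The image has some photo noise and uneven lighting. The (Sun, Model Z) cell reads 868.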